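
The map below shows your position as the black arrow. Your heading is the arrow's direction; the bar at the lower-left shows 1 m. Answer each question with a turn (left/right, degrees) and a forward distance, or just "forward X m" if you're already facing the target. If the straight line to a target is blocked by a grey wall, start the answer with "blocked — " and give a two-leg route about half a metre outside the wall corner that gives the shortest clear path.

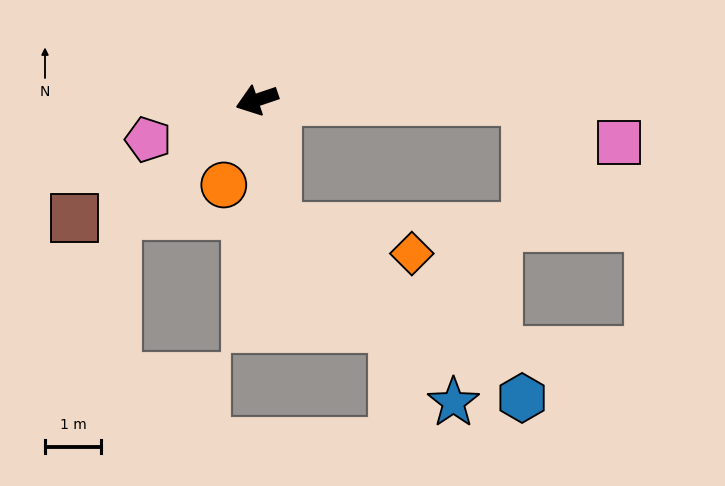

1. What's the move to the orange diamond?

blocked — turn left 80°, forward 2.3 m, then turn left 70°, forward 2.4 m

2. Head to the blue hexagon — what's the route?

blocked — turn left 80°, forward 2.3 m, then turn left 46°, forward 5.3 m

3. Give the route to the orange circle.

turn left 50°, forward 1.6 m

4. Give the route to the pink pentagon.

forward 2.0 m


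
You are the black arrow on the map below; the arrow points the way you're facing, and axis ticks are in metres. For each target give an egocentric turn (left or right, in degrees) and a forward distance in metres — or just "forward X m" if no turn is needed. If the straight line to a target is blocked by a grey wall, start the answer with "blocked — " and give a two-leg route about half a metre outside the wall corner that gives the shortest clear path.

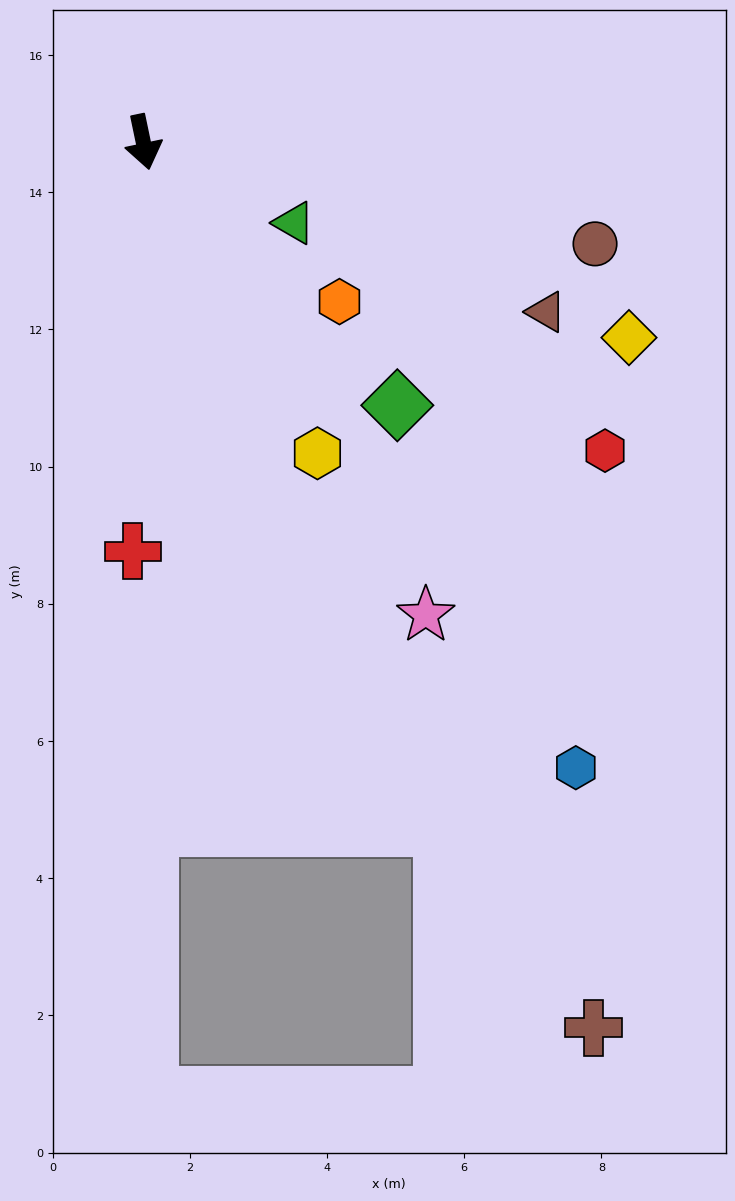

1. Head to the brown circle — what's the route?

turn left 65°, forward 6.8 m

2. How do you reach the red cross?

turn right 13°, forward 6.0 m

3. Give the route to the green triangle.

turn left 50°, forward 2.5 m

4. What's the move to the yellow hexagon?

turn left 17°, forward 5.2 m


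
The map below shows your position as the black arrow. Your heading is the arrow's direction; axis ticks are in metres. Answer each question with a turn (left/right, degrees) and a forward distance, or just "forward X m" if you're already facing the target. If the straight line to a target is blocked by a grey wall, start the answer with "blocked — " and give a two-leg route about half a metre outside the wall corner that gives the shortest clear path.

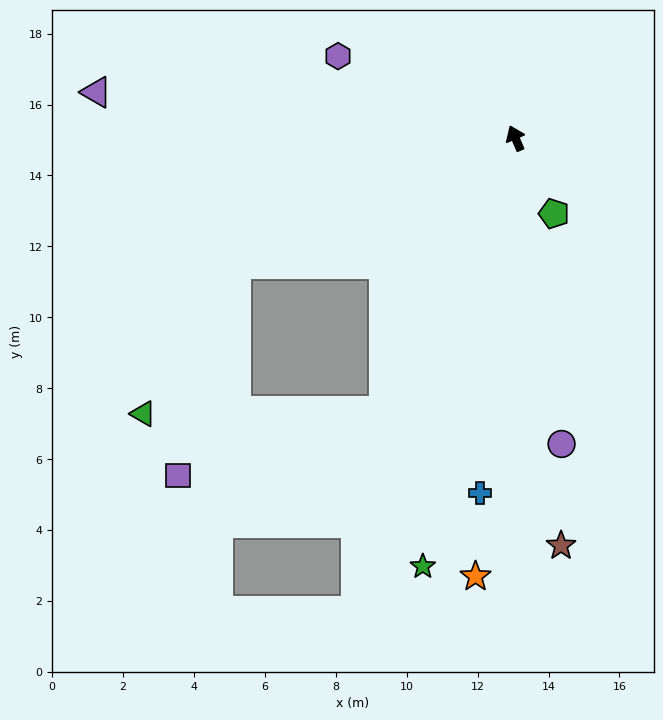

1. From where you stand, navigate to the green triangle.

blocked — turn left 91°, forward 8.6 m, then turn left 34°, forward 5.0 m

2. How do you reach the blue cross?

turn left 151°, forward 10.0 m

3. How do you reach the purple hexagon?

turn left 42°, forward 5.5 m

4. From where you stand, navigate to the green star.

turn left 144°, forward 12.4 m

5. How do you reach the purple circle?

turn left 165°, forward 8.7 m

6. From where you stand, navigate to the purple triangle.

turn left 60°, forward 11.9 m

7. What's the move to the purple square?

blocked — turn left 131°, forward 8.5 m, then turn right 47°, forward 6.1 m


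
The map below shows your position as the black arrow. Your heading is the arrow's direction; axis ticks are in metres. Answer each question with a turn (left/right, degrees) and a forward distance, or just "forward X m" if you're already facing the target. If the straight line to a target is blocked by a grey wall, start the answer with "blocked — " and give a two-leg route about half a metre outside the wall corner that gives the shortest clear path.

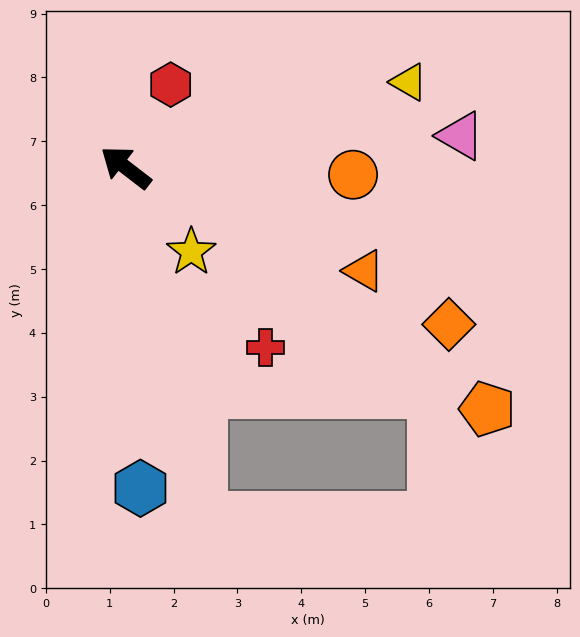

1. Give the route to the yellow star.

turn left 165°, forward 1.7 m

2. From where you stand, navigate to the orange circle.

turn right 144°, forward 3.6 m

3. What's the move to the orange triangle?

turn right 166°, forward 4.1 m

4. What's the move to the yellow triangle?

turn right 126°, forward 4.6 m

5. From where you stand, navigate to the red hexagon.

turn right 81°, forward 1.5 m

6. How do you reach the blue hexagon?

turn left 130°, forward 5.0 m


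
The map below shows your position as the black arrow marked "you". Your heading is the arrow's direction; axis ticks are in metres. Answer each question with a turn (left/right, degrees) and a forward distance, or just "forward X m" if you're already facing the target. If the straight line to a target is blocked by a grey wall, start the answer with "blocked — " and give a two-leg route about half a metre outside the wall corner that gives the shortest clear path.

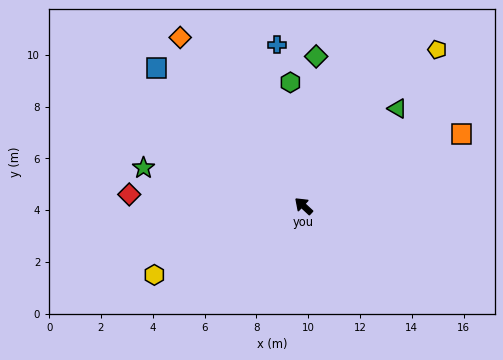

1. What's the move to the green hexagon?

turn right 41°, forward 4.8 m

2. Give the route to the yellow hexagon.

turn left 68°, forward 6.3 m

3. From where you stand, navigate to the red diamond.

turn left 39°, forward 6.7 m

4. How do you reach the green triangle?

turn right 91°, forward 5.2 m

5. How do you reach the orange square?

turn right 113°, forward 6.7 m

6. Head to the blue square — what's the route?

forward 7.8 m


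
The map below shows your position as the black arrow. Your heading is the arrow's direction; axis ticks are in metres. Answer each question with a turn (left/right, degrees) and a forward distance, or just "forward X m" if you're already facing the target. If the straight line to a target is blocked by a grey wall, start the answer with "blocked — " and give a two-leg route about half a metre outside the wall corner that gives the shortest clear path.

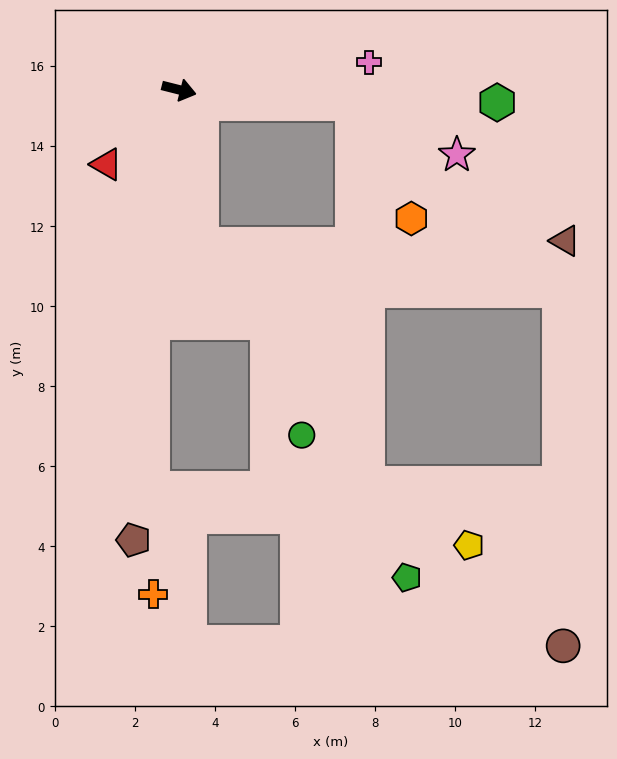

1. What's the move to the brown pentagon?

turn right 82°, forward 11.3 m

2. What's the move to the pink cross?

turn left 22°, forward 4.8 m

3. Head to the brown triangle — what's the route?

blocked — turn right 67°, forward 3.9 m, then turn left 82°, forward 9.1 m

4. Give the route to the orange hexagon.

blocked — turn left 9°, forward 4.3 m, then turn right 57°, forward 3.2 m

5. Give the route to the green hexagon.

turn left 12°, forward 8.0 m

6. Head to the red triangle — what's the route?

turn right 120°, forward 2.6 m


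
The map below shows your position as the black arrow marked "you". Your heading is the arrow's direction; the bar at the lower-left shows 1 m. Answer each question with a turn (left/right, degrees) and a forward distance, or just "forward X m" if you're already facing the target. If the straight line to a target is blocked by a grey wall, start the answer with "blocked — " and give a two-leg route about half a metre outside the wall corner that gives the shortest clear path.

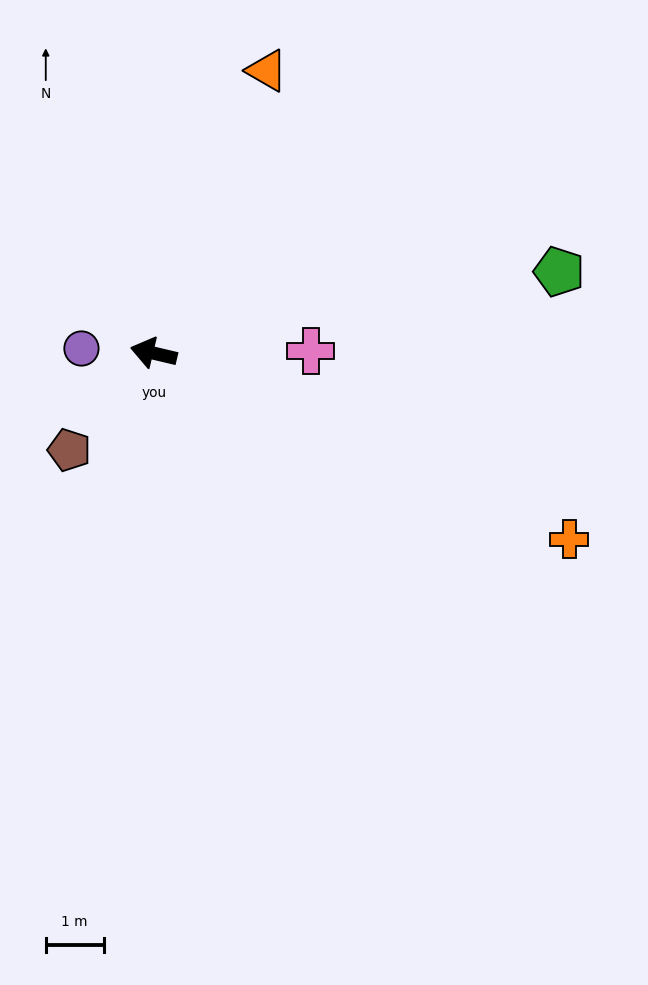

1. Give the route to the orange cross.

turn left 169°, forward 7.9 m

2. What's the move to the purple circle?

turn left 10°, forward 1.2 m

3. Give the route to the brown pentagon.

turn left 62°, forward 2.2 m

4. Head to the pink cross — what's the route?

turn right 166°, forward 2.7 m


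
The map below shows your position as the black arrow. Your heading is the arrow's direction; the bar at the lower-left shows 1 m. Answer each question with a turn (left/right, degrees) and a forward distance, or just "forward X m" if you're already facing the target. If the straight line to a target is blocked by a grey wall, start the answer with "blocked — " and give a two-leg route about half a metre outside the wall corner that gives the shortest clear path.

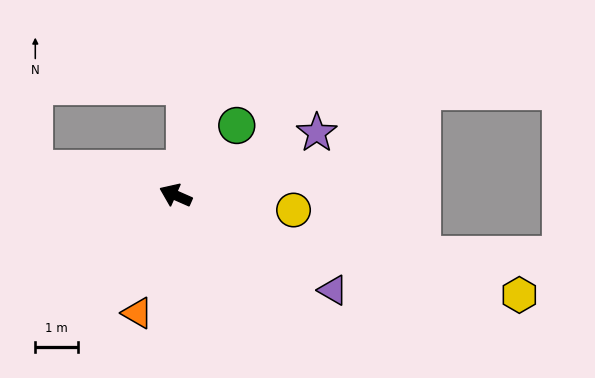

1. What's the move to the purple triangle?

turn left 173°, forward 4.3 m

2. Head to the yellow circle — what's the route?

turn right 163°, forward 2.8 m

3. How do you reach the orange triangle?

turn left 96°, forward 2.9 m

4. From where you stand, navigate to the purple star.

turn right 132°, forward 3.6 m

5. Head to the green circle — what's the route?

turn right 107°, forward 2.2 m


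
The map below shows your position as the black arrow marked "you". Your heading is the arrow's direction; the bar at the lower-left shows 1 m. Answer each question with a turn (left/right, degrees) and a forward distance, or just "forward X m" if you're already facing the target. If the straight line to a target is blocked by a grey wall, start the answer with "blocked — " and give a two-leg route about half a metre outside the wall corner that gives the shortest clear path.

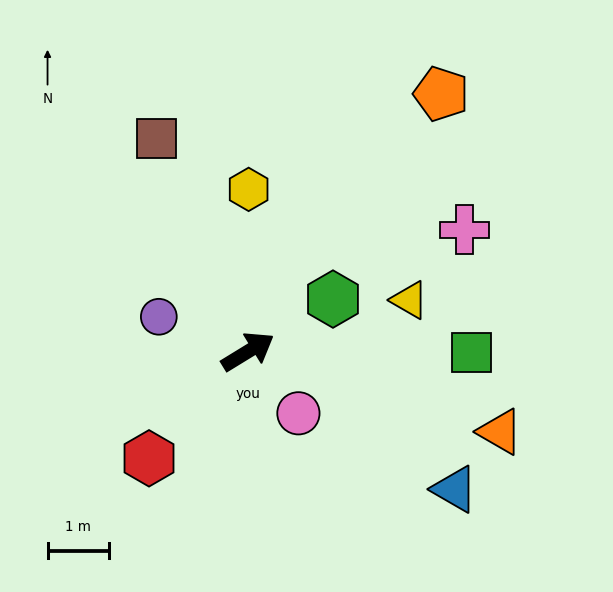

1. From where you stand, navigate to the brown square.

turn left 82°, forward 3.8 m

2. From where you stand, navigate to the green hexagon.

forward 1.6 m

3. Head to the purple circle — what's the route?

turn left 127°, forward 1.6 m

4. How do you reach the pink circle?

turn right 82°, forward 1.3 m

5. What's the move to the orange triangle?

turn right 49°, forward 4.3 m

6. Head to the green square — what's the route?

turn right 32°, forward 3.7 m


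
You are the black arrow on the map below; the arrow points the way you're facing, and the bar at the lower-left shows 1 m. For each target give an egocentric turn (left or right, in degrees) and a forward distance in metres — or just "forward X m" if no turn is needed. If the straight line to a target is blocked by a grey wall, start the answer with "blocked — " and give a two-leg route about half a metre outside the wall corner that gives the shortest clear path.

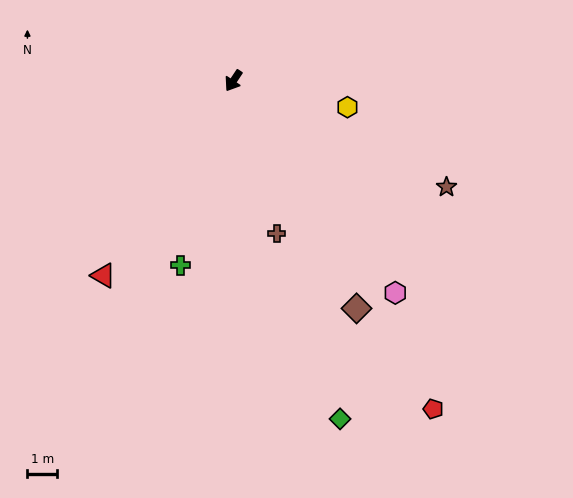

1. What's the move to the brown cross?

turn left 49°, forward 5.4 m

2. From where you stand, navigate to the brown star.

turn left 97°, forward 8.0 m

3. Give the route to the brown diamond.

turn left 62°, forward 8.7 m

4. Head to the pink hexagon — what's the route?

turn left 71°, forward 9.0 m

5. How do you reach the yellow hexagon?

turn left 111°, forward 3.9 m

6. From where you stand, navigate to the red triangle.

forward 7.9 m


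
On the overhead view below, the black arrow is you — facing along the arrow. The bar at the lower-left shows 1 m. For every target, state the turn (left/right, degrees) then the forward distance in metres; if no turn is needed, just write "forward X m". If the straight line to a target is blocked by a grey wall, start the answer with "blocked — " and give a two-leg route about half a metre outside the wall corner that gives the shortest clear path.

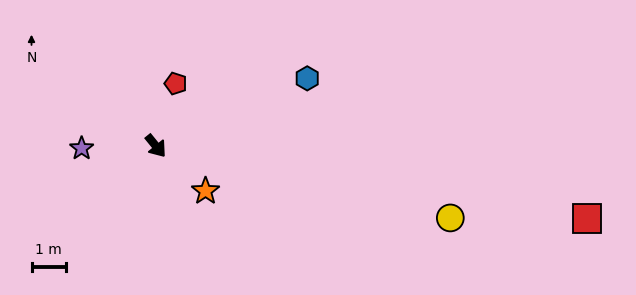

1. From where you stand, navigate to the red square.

turn left 41°, forward 12.8 m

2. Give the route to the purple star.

turn right 127°, forward 2.2 m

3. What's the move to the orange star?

turn left 9°, forward 2.0 m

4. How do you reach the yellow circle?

turn left 37°, forward 8.9 m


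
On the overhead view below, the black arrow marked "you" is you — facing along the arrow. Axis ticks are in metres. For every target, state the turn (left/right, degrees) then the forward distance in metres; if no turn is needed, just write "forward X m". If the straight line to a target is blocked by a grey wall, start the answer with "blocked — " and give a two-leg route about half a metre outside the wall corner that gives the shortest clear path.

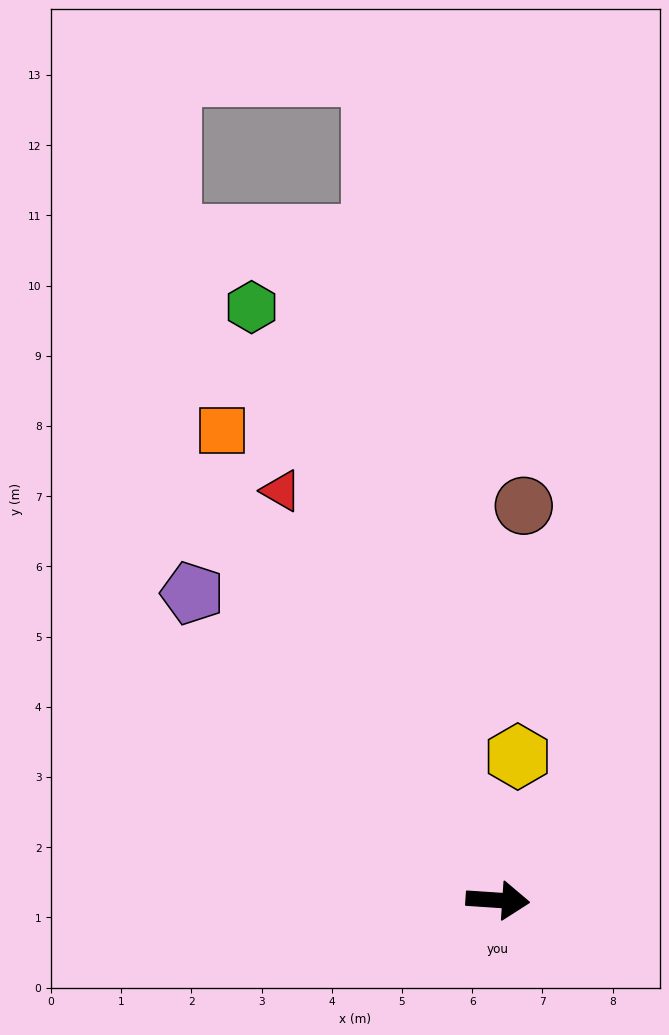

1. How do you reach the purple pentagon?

turn left 139°, forward 6.2 m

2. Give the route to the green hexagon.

turn left 116°, forward 9.1 m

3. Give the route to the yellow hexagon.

turn left 86°, forward 2.1 m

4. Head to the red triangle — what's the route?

turn left 122°, forward 6.6 m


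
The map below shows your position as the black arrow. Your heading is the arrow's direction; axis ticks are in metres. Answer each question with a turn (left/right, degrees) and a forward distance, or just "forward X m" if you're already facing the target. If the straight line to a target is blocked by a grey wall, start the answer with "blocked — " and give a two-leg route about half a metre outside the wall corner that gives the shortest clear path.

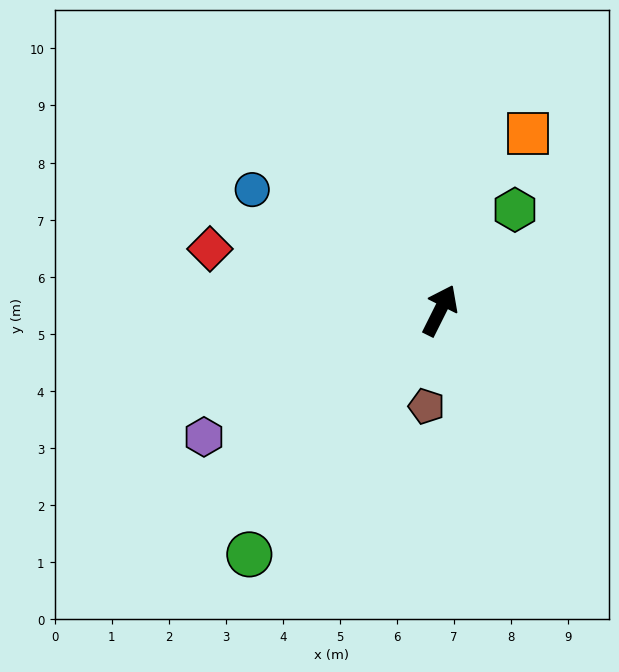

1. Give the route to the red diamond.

turn left 102°, forward 4.2 m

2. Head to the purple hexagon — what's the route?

turn left 145°, forward 4.7 m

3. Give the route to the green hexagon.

turn right 10°, forward 2.2 m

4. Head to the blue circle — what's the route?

turn left 84°, forward 3.9 m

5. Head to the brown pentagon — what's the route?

turn right 162°, forward 1.7 m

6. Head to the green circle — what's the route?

turn left 169°, forward 5.4 m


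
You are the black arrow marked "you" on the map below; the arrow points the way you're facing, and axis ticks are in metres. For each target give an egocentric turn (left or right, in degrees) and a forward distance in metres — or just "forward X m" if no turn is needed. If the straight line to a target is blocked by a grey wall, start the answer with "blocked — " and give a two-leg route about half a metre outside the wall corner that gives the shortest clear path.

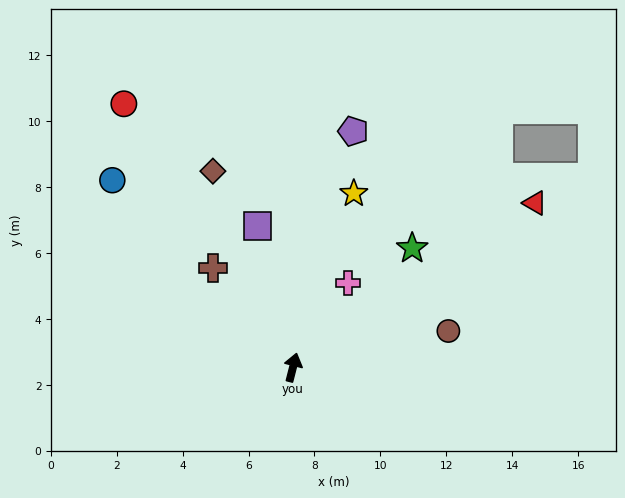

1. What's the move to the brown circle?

turn right 63°, forward 4.8 m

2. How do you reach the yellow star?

turn right 5°, forward 5.6 m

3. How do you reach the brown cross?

turn left 53°, forward 3.9 m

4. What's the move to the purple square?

turn left 28°, forward 4.4 m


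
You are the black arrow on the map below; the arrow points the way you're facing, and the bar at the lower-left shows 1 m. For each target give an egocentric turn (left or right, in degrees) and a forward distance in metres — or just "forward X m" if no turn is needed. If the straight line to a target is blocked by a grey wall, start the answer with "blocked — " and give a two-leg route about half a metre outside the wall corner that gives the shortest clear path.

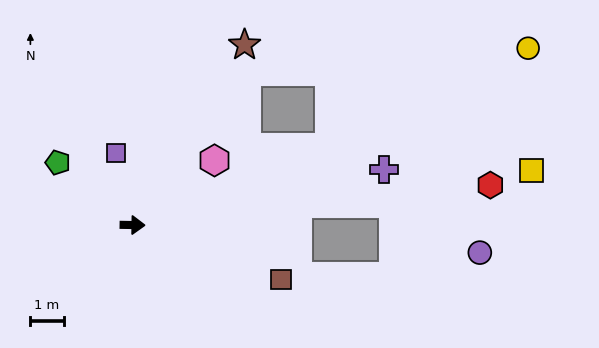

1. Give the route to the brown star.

turn left 59°, forward 6.4 m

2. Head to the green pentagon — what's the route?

turn left 141°, forward 2.9 m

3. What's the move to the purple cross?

turn left 13°, forward 7.7 m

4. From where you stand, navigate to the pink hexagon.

turn left 39°, forward 3.1 m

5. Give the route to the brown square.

turn right 19°, forward 4.7 m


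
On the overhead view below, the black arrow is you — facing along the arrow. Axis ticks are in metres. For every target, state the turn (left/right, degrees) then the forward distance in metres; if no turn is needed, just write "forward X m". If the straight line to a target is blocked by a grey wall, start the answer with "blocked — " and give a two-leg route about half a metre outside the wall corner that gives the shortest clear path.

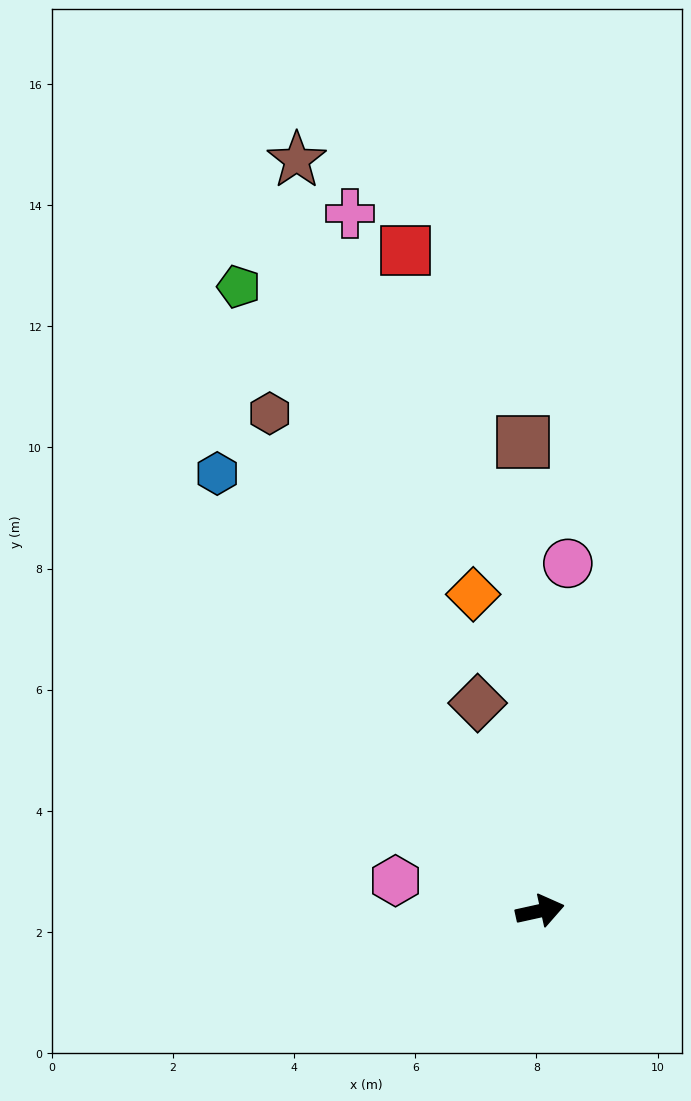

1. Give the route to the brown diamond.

turn left 94°, forward 3.6 m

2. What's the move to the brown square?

turn left 80°, forward 7.7 m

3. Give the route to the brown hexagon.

turn left 106°, forward 9.3 m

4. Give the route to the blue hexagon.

turn left 114°, forward 9.0 m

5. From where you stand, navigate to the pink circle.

turn left 73°, forward 5.8 m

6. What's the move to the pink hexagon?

turn left 156°, forward 2.4 m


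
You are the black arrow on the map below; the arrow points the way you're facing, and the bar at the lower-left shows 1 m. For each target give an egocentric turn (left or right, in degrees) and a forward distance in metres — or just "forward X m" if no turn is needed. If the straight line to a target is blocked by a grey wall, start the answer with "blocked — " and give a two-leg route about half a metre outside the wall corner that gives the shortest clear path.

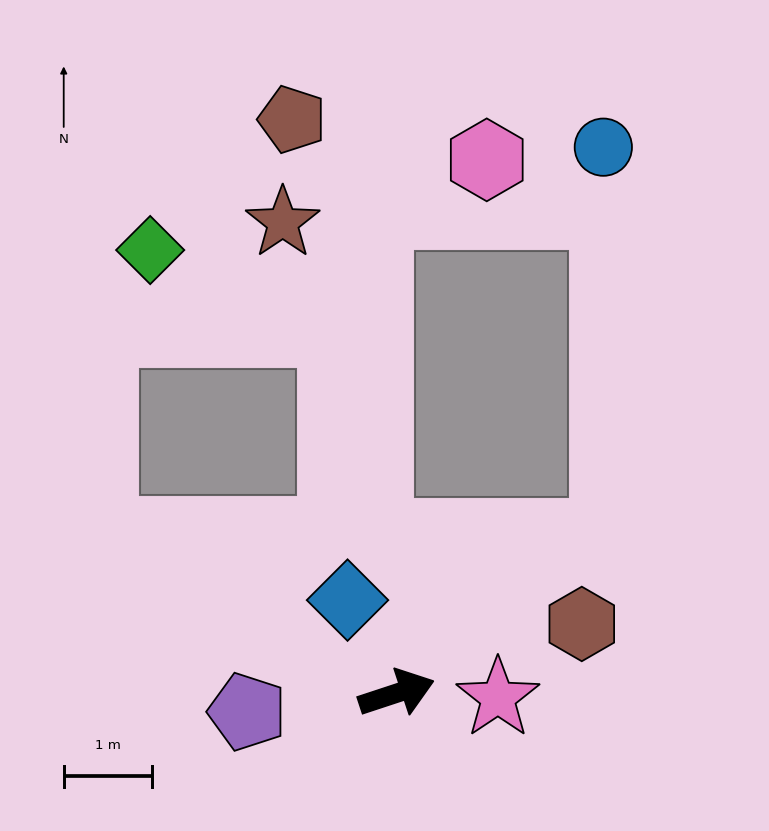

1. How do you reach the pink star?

turn right 21°, forward 1.1 m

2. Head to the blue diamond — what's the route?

turn left 100°, forward 1.2 m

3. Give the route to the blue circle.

blocked — turn left 18°, forward 3.0 m, then turn left 54°, forward 4.4 m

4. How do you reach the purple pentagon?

turn left 169°, forward 1.7 m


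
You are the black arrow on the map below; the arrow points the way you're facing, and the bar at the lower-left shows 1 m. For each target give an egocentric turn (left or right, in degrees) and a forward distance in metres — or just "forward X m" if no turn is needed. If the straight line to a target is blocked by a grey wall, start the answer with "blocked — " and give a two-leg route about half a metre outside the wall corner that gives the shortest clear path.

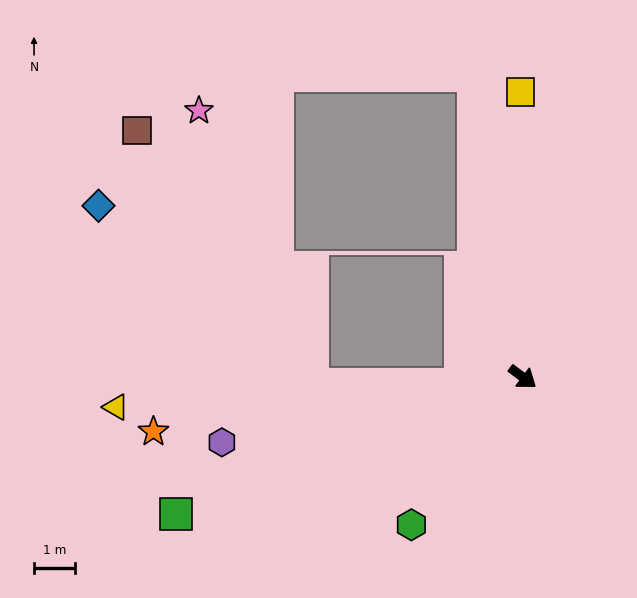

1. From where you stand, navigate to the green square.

turn right 122°, forward 9.2 m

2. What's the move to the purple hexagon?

turn right 131°, forward 7.6 m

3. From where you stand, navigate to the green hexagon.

turn right 90°, forward 4.6 m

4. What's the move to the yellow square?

turn left 127°, forward 7.0 m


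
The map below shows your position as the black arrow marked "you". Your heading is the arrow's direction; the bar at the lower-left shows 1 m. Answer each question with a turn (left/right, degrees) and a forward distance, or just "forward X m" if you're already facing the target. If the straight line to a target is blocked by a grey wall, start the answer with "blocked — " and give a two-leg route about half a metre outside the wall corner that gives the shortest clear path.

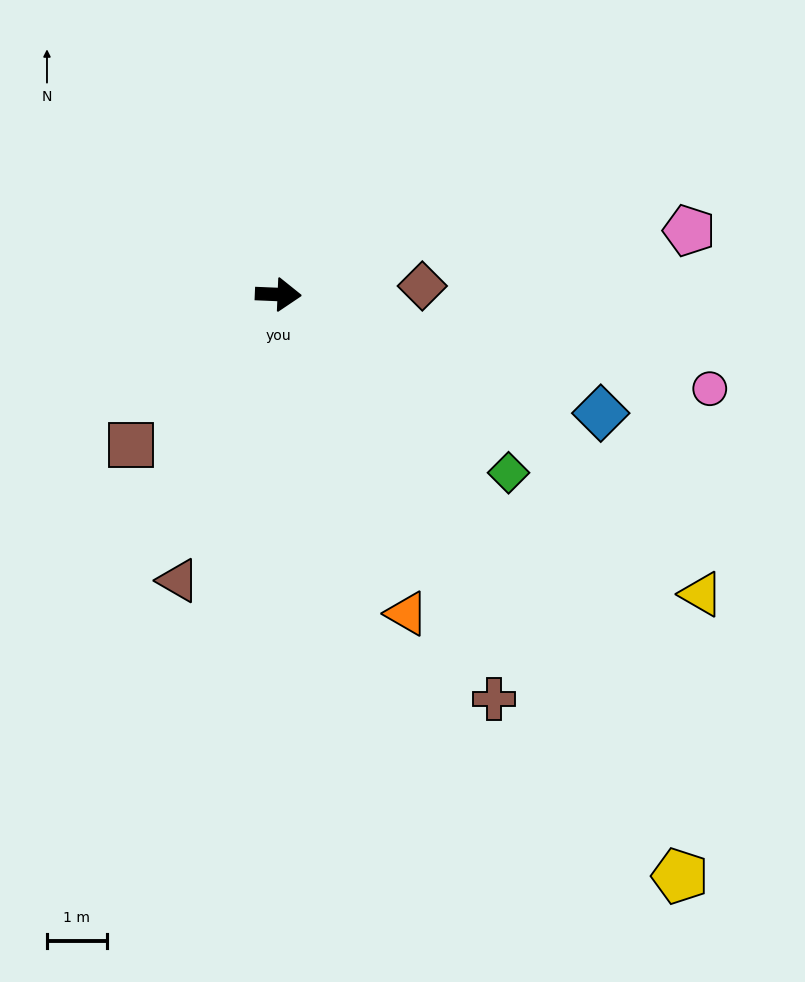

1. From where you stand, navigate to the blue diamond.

turn right 18°, forward 5.8 m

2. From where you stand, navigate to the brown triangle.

turn right 107°, forward 5.1 m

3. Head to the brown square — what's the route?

turn right 132°, forward 3.5 m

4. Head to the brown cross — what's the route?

turn right 60°, forward 7.7 m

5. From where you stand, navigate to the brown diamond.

turn left 6°, forward 2.4 m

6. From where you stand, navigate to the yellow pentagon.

turn right 53°, forward 11.8 m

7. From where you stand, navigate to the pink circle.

turn right 10°, forward 7.4 m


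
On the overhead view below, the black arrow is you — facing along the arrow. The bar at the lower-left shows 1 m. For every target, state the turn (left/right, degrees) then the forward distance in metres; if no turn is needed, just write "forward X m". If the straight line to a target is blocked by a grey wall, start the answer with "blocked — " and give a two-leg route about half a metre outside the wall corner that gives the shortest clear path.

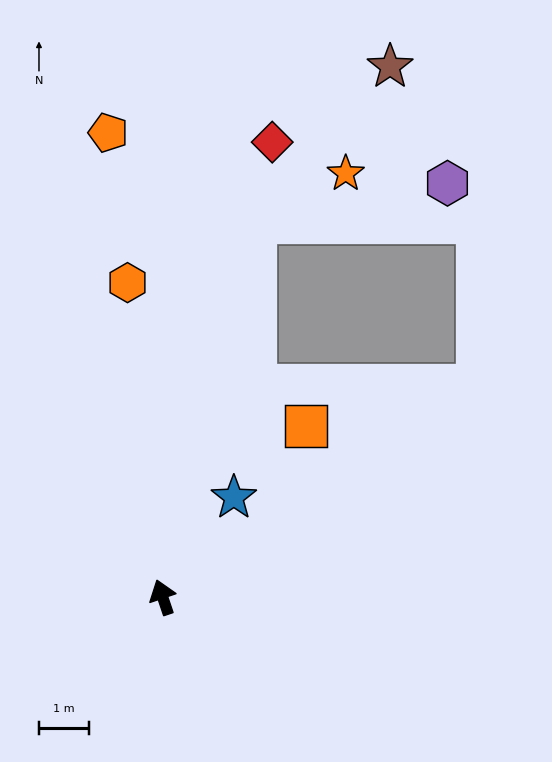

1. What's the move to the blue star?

turn right 54°, forward 2.4 m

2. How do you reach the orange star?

blocked — turn right 33°, forward 7.7 m, then turn right 47°, forward 2.1 m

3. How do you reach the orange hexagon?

turn right 12°, forward 6.3 m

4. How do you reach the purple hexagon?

blocked — turn right 33°, forward 7.7 m, then turn right 64°, forward 3.9 m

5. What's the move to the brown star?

blocked — turn right 33°, forward 7.7 m, then turn right 26°, forward 4.1 m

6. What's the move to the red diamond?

turn right 32°, forward 9.4 m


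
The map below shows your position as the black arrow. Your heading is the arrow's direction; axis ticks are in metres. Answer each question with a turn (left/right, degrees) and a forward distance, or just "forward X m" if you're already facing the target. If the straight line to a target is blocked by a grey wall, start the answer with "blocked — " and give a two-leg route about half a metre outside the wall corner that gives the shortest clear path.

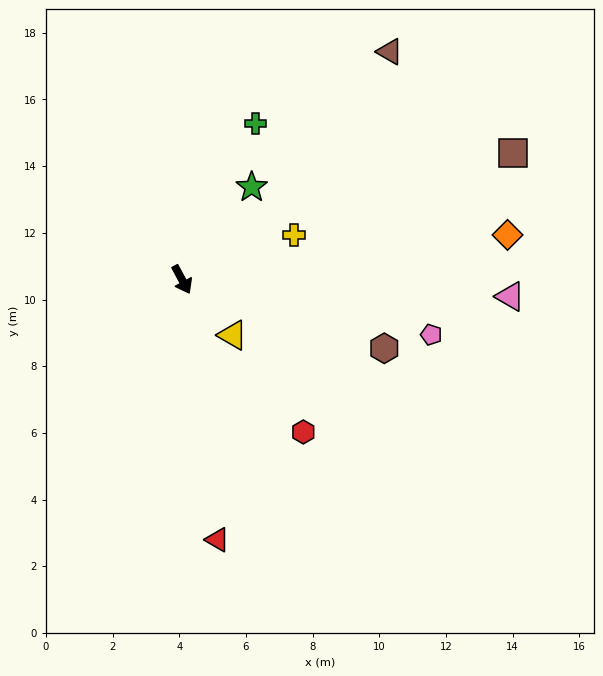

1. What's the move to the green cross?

turn left 127°, forward 5.2 m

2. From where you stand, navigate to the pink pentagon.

turn left 49°, forward 7.7 m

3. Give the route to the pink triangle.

turn left 59°, forward 9.9 m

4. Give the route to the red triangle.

turn right 20°, forward 7.9 m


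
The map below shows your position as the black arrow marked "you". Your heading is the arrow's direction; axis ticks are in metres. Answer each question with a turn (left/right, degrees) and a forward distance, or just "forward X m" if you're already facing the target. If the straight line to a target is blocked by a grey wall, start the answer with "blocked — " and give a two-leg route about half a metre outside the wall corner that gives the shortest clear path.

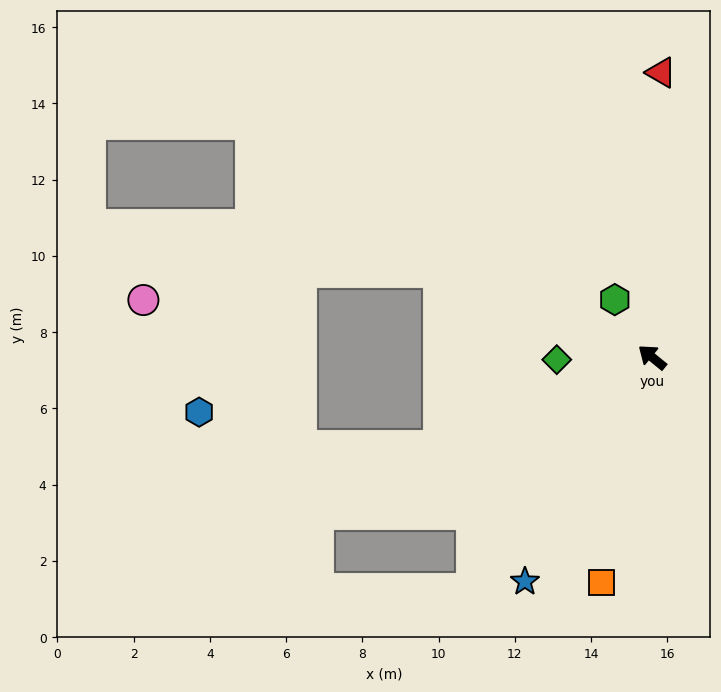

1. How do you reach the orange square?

turn left 117°, forward 6.1 m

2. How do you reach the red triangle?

turn right 53°, forward 7.5 m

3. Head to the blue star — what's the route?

turn left 100°, forward 6.8 m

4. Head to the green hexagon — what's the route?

turn right 18°, forward 1.8 m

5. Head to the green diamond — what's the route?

turn left 41°, forward 2.5 m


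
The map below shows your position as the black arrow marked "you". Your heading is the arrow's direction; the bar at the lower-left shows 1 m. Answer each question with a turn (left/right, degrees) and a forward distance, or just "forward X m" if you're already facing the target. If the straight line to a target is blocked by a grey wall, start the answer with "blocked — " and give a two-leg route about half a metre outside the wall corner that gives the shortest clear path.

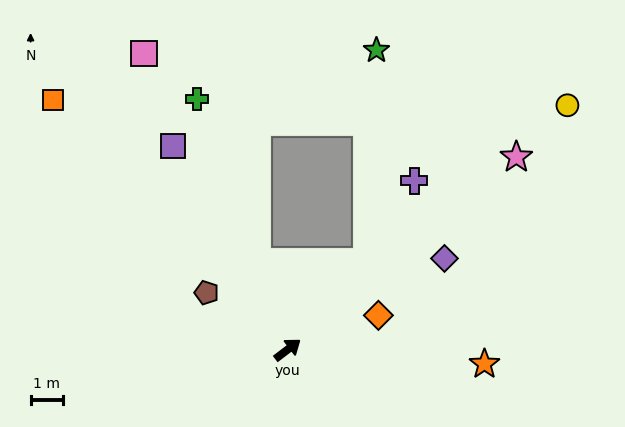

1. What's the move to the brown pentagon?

turn left 108°, forward 3.1 m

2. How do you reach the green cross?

turn left 73°, forward 8.2 m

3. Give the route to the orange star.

turn right 42°, forward 6.1 m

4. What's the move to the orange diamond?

turn right 17°, forward 3.0 m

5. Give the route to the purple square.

turn left 82°, forward 7.2 m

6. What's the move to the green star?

blocked — turn left 11°, forward 3.6 m, then turn left 39°, forward 6.5 m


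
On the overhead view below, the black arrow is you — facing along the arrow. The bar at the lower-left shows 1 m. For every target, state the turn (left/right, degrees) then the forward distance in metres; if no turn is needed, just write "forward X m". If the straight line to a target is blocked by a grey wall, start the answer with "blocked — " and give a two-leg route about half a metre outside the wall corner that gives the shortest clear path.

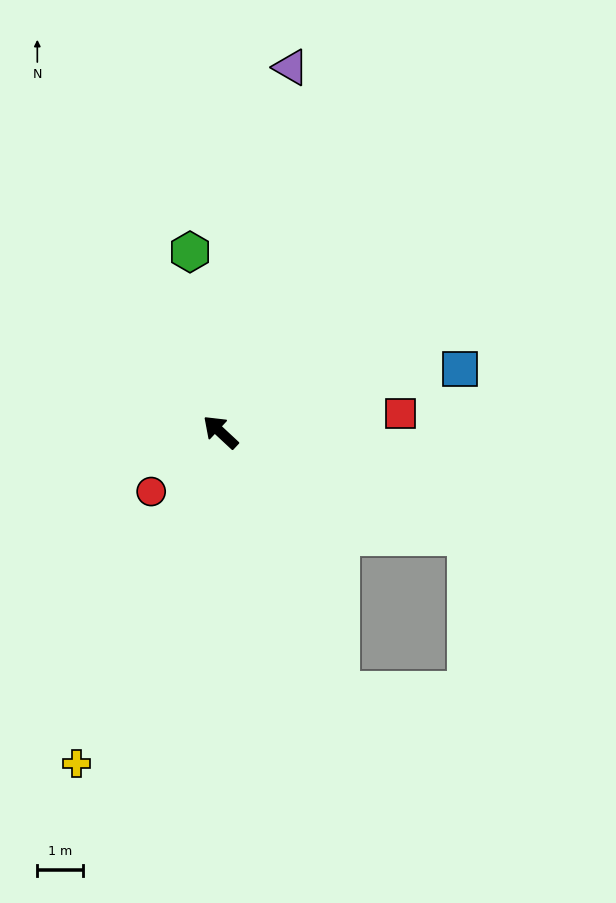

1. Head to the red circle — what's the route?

turn left 84°, forward 2.0 m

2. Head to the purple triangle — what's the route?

turn right 58°, forward 8.2 m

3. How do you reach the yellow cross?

turn left 109°, forward 8.0 m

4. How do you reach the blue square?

turn right 122°, forward 5.5 m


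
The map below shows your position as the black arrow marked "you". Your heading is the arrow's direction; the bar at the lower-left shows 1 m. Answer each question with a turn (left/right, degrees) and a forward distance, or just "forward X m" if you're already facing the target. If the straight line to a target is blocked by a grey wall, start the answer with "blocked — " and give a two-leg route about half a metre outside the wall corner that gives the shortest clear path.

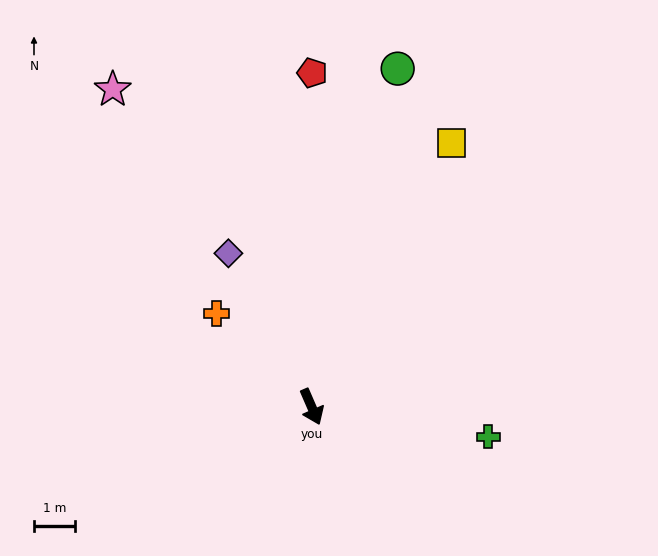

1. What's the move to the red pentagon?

turn left 156°, forward 8.2 m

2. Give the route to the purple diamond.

turn right 175°, forward 4.3 m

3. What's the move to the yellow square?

turn left 129°, forward 7.4 m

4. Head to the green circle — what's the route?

turn left 142°, forward 8.6 m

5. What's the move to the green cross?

turn left 57°, forward 4.4 m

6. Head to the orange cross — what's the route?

turn right 158°, forward 3.3 m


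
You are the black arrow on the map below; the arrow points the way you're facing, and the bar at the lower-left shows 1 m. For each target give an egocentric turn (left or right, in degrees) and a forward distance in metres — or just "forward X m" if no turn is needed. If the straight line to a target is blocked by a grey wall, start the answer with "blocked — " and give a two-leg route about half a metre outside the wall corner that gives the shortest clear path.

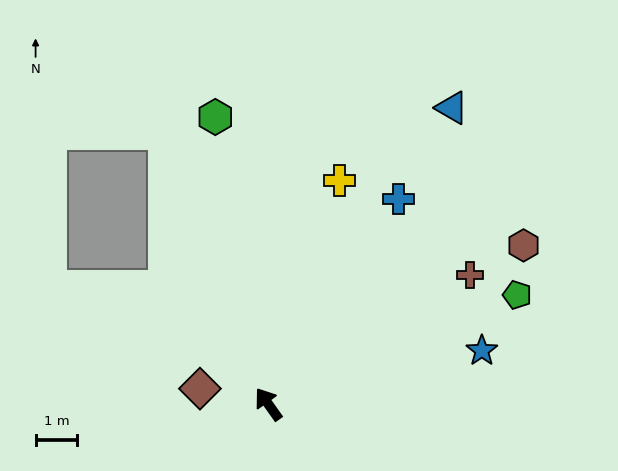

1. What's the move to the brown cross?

turn right 93°, forward 5.8 m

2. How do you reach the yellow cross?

turn right 53°, forward 5.6 m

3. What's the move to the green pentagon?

turn right 102°, forward 6.5 m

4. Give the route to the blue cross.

turn right 68°, forward 5.8 m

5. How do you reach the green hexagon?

turn right 25°, forward 7.0 m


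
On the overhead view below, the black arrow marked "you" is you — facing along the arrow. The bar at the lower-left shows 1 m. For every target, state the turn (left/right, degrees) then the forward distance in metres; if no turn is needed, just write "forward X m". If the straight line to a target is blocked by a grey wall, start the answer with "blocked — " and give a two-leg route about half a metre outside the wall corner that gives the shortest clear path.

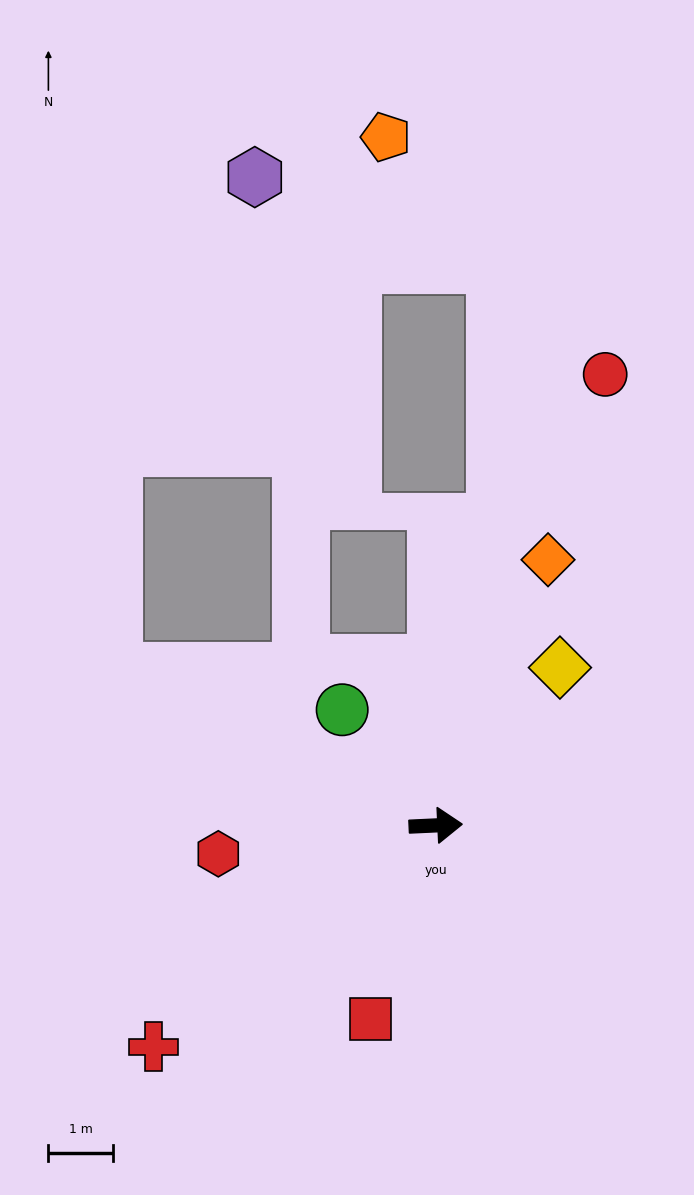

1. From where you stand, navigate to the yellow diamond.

turn left 49°, forward 3.1 m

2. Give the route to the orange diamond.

turn left 64°, forward 4.5 m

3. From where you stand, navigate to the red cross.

turn right 144°, forward 5.6 m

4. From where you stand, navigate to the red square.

turn right 111°, forward 3.2 m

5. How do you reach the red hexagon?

turn right 175°, forward 3.4 m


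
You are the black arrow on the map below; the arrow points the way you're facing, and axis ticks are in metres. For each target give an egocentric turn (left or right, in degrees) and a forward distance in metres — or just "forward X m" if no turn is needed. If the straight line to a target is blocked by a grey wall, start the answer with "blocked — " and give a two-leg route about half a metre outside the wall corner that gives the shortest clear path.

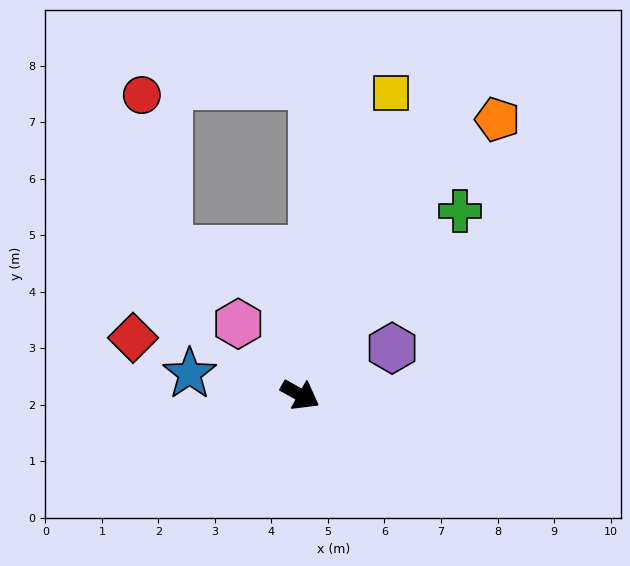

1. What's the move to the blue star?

turn right 162°, forward 2.0 m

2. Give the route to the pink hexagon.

turn left 160°, forward 1.7 m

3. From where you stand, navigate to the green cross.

turn left 78°, forward 4.3 m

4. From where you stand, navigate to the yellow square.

turn left 103°, forward 5.6 m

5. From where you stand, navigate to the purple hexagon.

turn left 56°, forward 1.8 m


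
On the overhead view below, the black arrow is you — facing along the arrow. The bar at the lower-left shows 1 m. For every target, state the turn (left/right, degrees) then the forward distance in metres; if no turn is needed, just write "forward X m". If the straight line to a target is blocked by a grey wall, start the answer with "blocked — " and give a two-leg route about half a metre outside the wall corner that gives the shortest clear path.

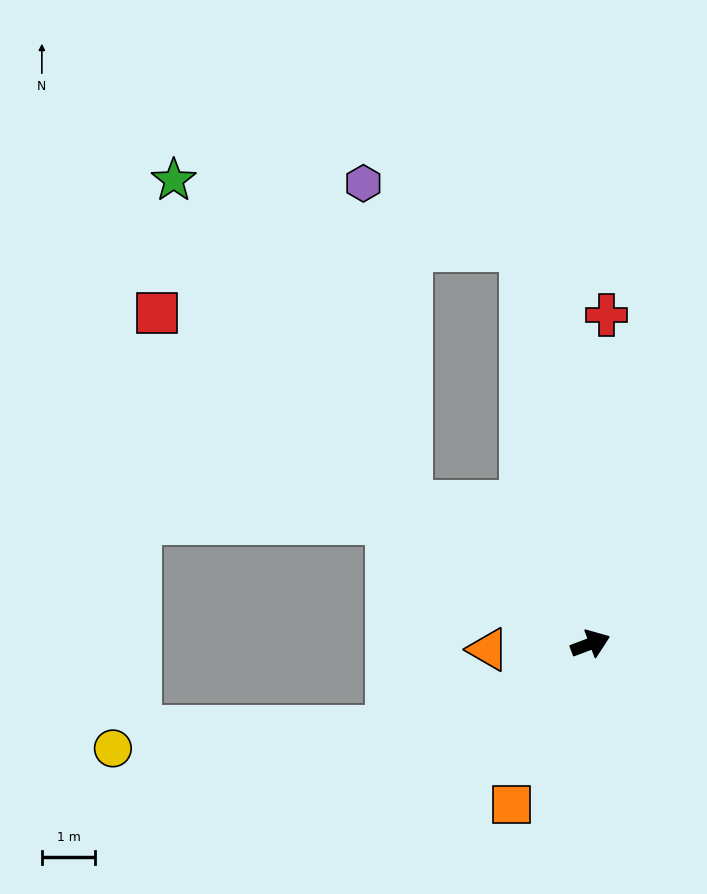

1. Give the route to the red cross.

turn left 67°, forward 6.2 m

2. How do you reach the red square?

turn left 122°, forward 10.2 m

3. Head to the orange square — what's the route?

turn right 137°, forward 3.4 m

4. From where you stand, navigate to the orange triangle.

turn left 163°, forward 1.9 m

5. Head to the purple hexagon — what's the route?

blocked — turn left 121°, forward 4.3 m, then turn right 43°, forward 6.1 m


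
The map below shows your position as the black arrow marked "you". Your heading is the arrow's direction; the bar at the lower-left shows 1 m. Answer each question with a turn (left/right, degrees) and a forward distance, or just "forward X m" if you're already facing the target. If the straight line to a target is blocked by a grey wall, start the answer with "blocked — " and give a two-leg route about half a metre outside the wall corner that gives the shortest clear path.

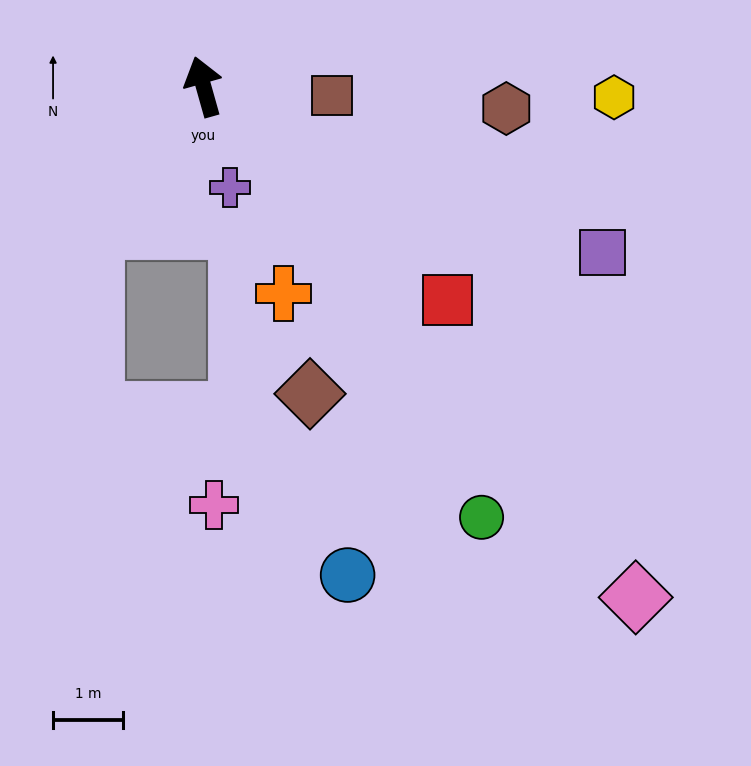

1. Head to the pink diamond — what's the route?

turn right 155°, forward 9.5 m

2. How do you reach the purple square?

turn right 128°, forward 6.1 m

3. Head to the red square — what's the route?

turn right 147°, forward 4.6 m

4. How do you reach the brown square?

turn right 110°, forward 1.8 m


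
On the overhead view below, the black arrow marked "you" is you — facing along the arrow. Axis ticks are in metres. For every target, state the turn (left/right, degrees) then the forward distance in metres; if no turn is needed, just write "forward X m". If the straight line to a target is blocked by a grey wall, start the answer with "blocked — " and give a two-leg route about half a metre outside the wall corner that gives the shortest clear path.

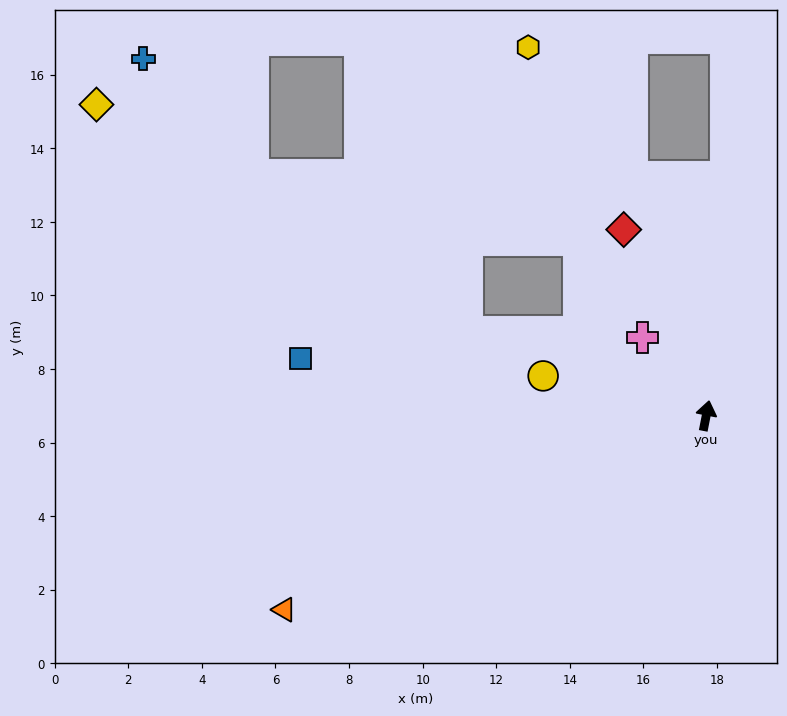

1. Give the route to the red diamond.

turn left 35°, forward 5.5 m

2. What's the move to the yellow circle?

turn left 87°, forward 4.6 m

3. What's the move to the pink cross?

turn left 50°, forward 2.7 m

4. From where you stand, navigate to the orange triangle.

turn left 126°, forward 12.6 m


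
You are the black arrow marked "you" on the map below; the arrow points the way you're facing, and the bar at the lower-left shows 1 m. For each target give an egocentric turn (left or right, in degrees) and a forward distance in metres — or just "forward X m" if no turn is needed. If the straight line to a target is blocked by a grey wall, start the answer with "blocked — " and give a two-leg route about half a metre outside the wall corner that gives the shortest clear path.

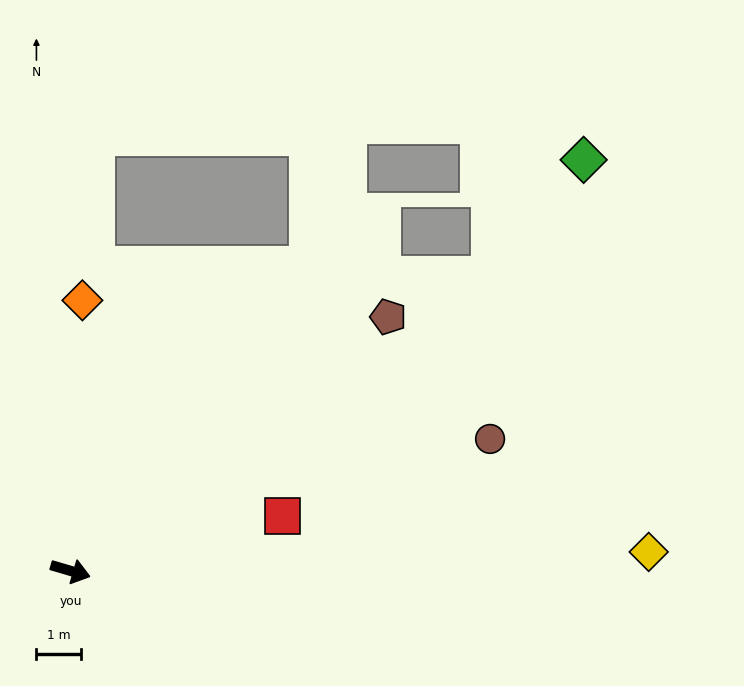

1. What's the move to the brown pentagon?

turn left 55°, forward 9.2 m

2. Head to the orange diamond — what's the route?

turn left 104°, forward 6.1 m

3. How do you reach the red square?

turn left 31°, forward 4.9 m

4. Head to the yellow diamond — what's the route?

turn left 18°, forward 13.0 m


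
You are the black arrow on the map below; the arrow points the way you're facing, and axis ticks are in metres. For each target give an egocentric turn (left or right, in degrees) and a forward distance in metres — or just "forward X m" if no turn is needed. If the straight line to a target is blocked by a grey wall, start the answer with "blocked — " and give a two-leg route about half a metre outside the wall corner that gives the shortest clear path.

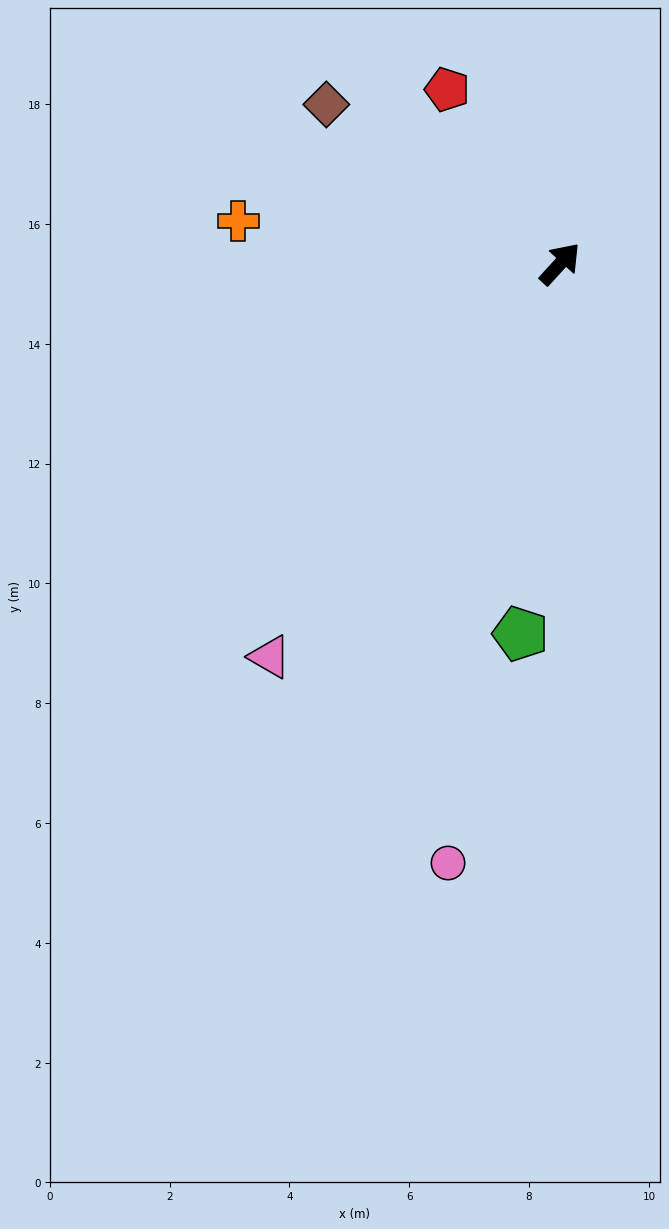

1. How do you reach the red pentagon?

turn left 75°, forward 3.5 m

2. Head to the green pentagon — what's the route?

turn right 144°, forward 6.2 m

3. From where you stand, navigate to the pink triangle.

turn right 174°, forward 8.2 m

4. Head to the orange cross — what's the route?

turn left 125°, forward 5.4 m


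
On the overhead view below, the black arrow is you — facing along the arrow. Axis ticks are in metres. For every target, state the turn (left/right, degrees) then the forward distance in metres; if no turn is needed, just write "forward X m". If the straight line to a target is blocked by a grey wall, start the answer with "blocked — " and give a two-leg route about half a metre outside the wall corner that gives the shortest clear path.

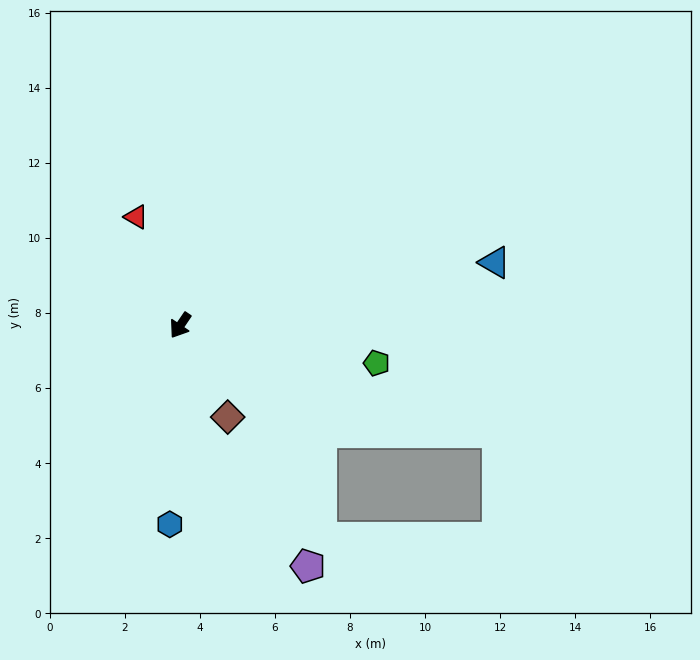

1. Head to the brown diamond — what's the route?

turn left 61°, forward 2.8 m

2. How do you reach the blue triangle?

turn left 135°, forward 8.5 m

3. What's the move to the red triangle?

turn right 124°, forward 3.1 m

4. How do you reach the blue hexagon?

turn left 31°, forward 5.3 m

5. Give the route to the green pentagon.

turn left 113°, forward 5.3 m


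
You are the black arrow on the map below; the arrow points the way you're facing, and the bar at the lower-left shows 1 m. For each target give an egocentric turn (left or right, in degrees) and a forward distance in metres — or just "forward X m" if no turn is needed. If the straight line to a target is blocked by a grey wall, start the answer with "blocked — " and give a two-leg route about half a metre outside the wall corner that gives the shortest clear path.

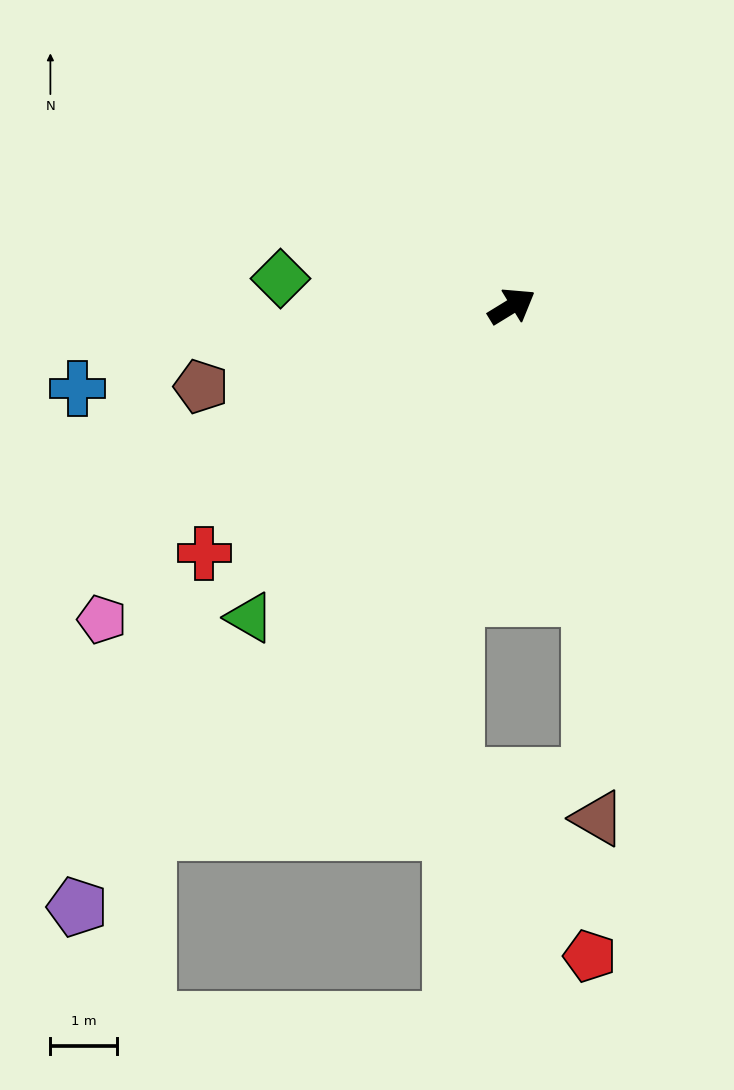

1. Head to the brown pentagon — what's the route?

turn left 163°, forward 4.8 m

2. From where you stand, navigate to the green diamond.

turn left 142°, forward 3.5 m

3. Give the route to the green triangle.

turn right 162°, forward 6.1 m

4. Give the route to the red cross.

turn right 173°, forward 6.0 m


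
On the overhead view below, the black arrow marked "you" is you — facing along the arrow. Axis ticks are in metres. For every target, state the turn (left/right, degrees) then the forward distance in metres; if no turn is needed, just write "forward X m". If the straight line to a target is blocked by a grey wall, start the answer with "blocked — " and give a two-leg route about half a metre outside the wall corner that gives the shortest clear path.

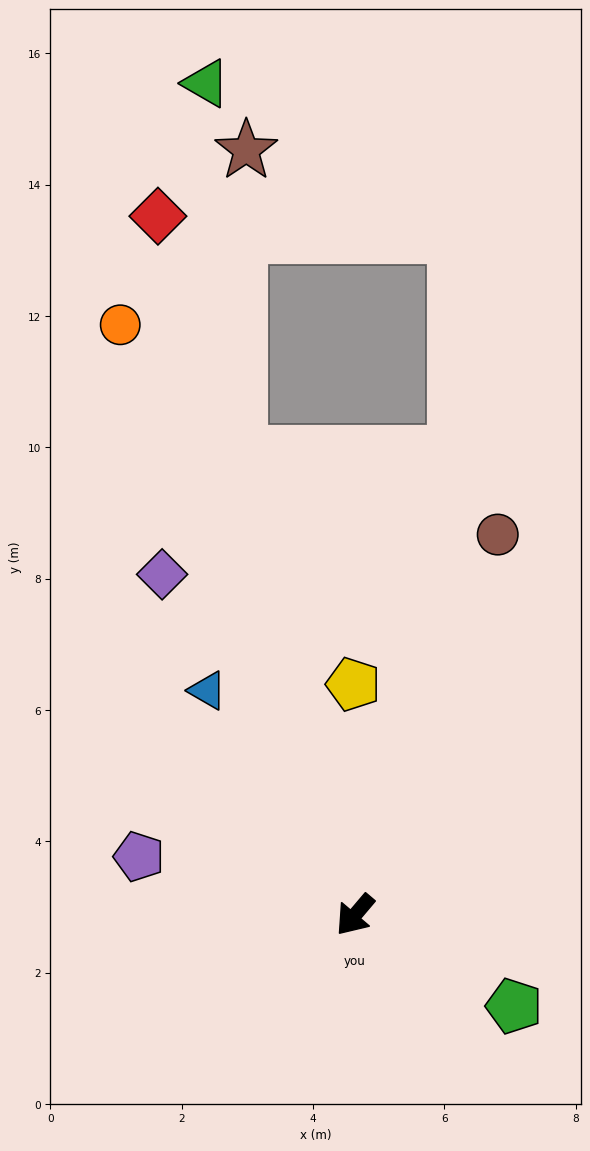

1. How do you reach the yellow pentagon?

turn right 139°, forward 3.5 m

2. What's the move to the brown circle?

turn right 160°, forward 6.2 m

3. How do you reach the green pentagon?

turn left 100°, forward 2.8 m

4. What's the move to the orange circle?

turn right 118°, forward 9.7 m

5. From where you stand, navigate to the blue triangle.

turn right 106°, forward 4.1 m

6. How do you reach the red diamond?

turn right 124°, forward 11.1 m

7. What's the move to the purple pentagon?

turn right 65°, forward 3.4 m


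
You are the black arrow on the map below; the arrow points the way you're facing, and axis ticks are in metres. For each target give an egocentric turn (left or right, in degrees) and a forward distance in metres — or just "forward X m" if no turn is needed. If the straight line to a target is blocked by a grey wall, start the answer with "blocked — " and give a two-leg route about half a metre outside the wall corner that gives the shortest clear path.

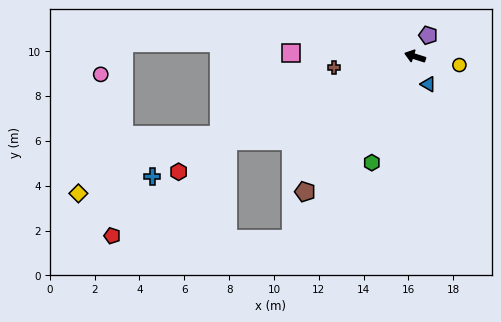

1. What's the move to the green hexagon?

turn left 85°, forward 5.1 m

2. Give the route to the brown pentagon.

turn left 69°, forward 7.8 m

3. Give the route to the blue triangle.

turn left 133°, forward 1.4 m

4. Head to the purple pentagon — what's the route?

turn right 104°, forward 1.1 m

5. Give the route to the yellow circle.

turn right 173°, forward 2.0 m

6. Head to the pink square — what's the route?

turn left 16°, forward 5.5 m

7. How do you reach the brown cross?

turn left 25°, forward 3.7 m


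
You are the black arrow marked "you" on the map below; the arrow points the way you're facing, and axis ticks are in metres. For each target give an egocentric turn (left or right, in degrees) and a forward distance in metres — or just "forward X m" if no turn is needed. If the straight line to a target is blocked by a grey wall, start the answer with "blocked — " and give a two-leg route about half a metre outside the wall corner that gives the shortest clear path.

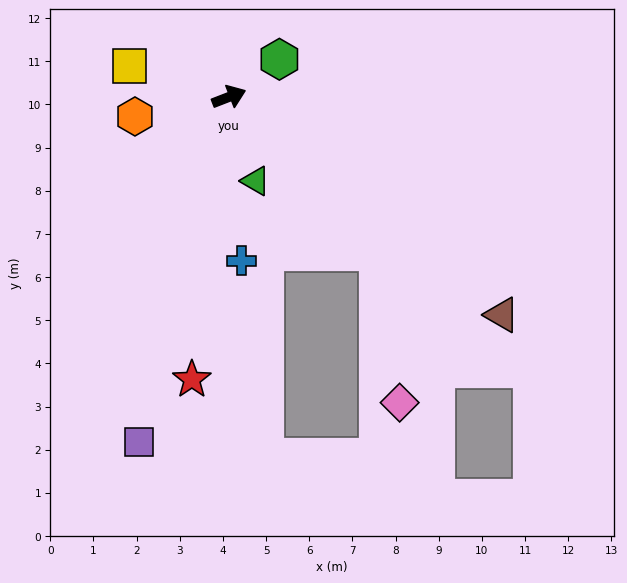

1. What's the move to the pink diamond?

blocked — turn right 67°, forward 5.0 m, then turn right 36°, forward 3.5 m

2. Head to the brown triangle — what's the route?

turn right 60°, forward 8.1 m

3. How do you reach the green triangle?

turn right 94°, forward 2.0 m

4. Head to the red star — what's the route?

turn right 119°, forward 6.6 m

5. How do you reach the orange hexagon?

turn left 171°, forward 2.2 m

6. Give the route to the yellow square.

turn left 142°, forward 2.4 m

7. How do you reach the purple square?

turn right 126°, forward 8.3 m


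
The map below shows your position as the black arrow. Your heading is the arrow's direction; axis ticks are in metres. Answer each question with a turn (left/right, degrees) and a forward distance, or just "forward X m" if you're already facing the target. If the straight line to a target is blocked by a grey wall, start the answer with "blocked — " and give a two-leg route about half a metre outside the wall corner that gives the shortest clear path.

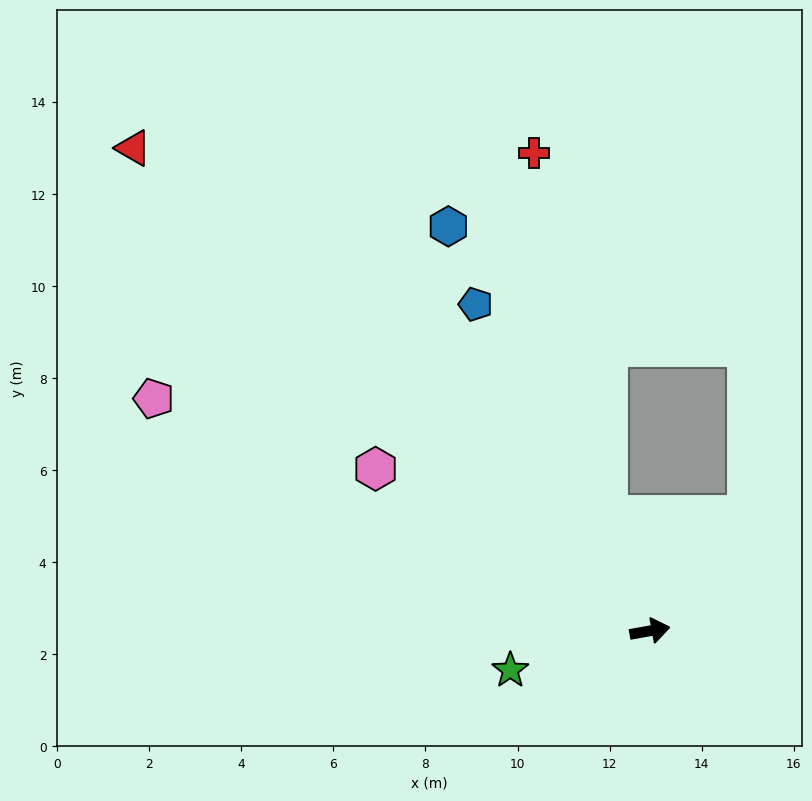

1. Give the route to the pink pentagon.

turn left 145°, forward 11.9 m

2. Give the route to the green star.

turn right 174°, forward 3.2 m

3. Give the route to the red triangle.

turn left 127°, forward 15.4 m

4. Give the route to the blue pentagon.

turn left 108°, forward 8.0 m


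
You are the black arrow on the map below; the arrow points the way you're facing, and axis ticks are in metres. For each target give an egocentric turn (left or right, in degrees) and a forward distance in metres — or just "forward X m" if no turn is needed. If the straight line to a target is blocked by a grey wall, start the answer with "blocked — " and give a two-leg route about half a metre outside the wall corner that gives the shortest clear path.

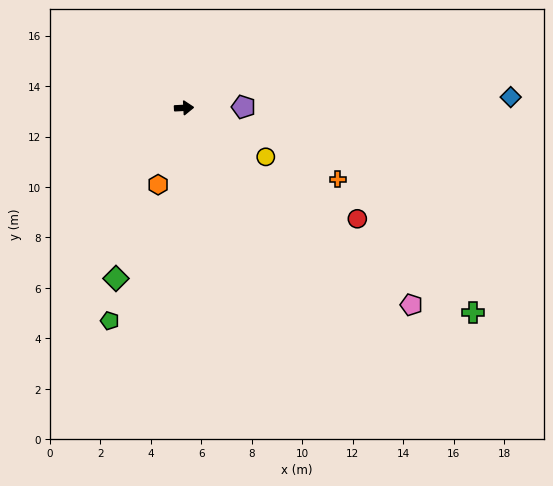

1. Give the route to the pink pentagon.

turn right 44°, forward 11.9 m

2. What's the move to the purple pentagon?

turn right 2°, forward 2.4 m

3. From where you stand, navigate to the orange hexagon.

turn right 112°, forward 3.2 m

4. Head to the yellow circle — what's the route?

turn right 34°, forward 3.8 m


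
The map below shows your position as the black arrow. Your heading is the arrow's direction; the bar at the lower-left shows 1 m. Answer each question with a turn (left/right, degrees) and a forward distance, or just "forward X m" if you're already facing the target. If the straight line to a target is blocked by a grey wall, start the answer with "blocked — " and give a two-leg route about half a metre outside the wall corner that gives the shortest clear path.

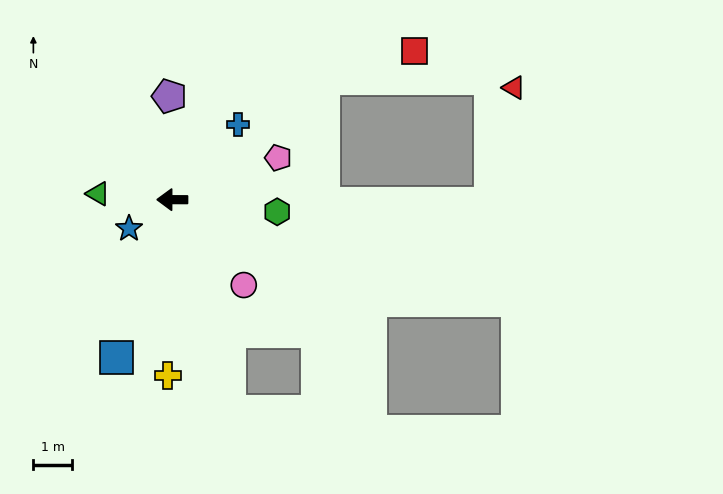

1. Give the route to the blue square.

turn left 71°, forward 4.3 m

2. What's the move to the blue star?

turn left 34°, forward 1.3 m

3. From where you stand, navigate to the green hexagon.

turn left 174°, forward 2.7 m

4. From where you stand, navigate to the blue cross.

turn right 131°, forward 2.6 m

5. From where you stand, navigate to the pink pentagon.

turn right 158°, forward 2.9 m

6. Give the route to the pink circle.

turn left 130°, forward 2.9 m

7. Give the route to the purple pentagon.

turn right 88°, forward 2.7 m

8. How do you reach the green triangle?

turn right 4°, forward 1.9 m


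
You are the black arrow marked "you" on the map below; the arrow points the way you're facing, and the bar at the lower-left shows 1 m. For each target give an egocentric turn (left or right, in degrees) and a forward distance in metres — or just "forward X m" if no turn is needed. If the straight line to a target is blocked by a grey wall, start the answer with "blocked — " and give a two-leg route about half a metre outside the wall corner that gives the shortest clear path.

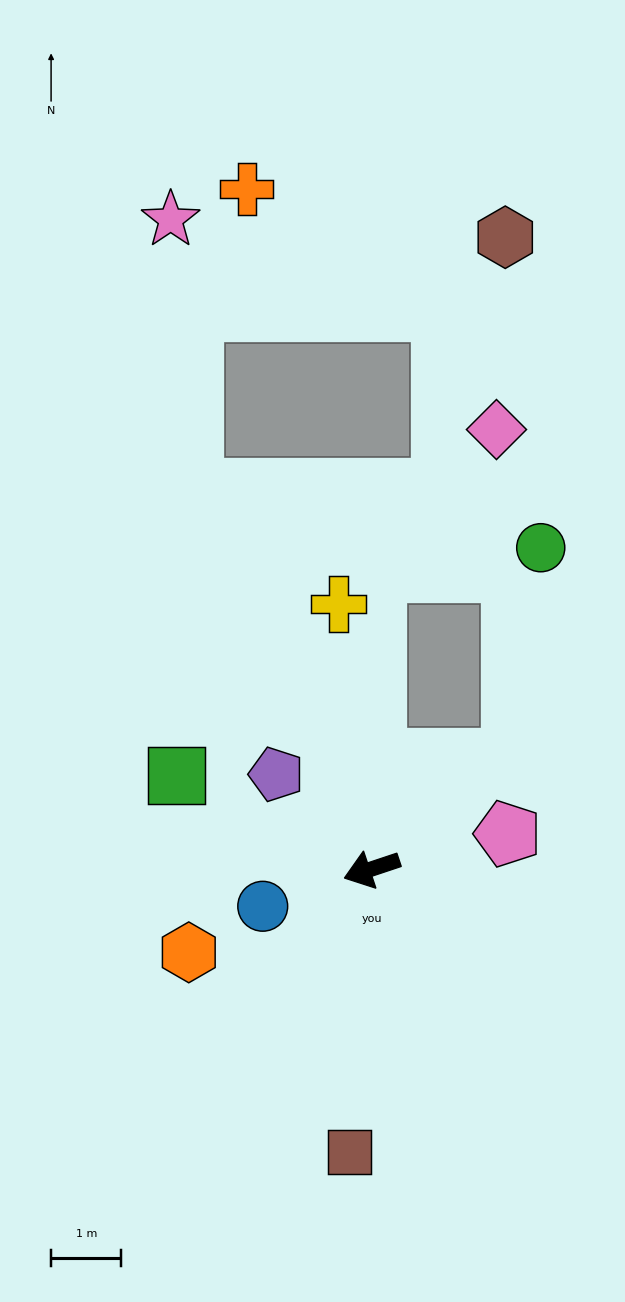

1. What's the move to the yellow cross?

turn right 101°, forward 3.8 m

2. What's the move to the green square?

turn right 44°, forward 3.1 m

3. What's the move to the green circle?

blocked — turn right 160°, forward 2.5 m, then turn left 44°, forward 3.0 m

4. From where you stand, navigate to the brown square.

turn left 67°, forward 4.0 m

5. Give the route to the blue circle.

forward 1.6 m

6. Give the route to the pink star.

blocked — turn right 83°, forward 6.0 m, then turn right 21°, forward 3.8 m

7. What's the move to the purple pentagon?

turn right 63°, forward 1.9 m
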